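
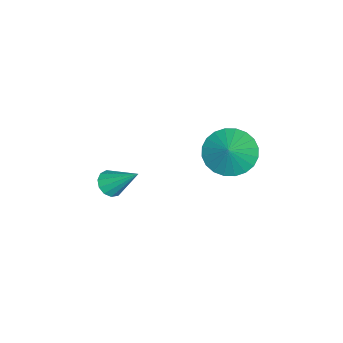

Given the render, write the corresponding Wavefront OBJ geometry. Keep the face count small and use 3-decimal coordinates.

v -2.683 0.926 1.477
v -2.325 1.544 0.999
v -1.977 1.094 2.223
v -2.551 1.72 1.174
v -2.798 1.774 1.395
v -3.027 1.7 1.629
v -3.203 1.507 1.839
v -3.301 1.226 1.995
v -3.304 0.9 2.072
v -3.213 0.577 2.058
v -3.041 0.308 1.956
v -2.815 0.132 1.781
v -2.568 0.078 1.56
v -2.339 0.152 1.326
v -2.163 0.345 1.116
v -2.065 0.626 0.96
v -2.062 0.952 0.883
v -2.153 1.275 0.897
v -2.72 -2.962 -1.352
v -2.475 -3.299 -1.058
v -2.52 -1.958 -0.368
v -2.276 -3.176 -1.224
v -2.217 -2.986 -1.43
v -2.318 -2.787 -1.612
v -2.547 -2.645 -1.711
v -2.83 -2.603 -1.696
v -3.079 -2.675 -1.572
v -3.214 -2.838 -1.378
v -3.192 -3.041 -1.176
v -3.02 -3.219 -1.029
v -2.753 -3.315 -0.985
f 2 1 4
f 2 4 3
f 4 1 5
f 4 5 3
f 5 1 6
f 5 6 3
f 6 1 7
f 6 7 3
f 7 1 8
f 7 8 3
f 8 1 9
f 8 9 3
f 9 1 10
f 9 10 3
f 10 1 11
f 10 11 3
f 11 1 12
f 11 12 3
f 12 1 13
f 12 13 3
f 13 1 14
f 13 14 3
f 14 1 15
f 14 15 3
f 15 1 16
f 15 16 3
f 16 1 17
f 16 17 3
f 17 1 18
f 17 18 3
f 18 1 2
f 18 2 3
f 20 19 22
f 20 22 21
f 22 19 23
f 22 23 21
f 23 19 24
f 23 24 21
f 24 19 25
f 24 25 21
f 25 19 26
f 25 26 21
f 26 19 27
f 26 27 21
f 27 19 28
f 27 28 21
f 28 19 29
f 28 29 21
f 29 19 30
f 29 30 21
f 30 19 31
f 30 31 21
f 31 19 20
f 31 20 21



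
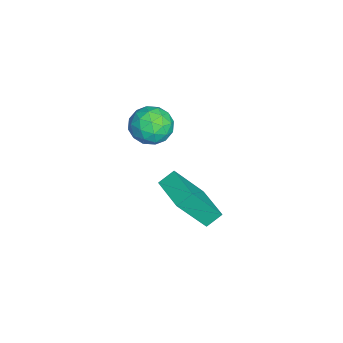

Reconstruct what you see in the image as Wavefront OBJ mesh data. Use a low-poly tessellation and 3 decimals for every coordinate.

v -2.578 0.245 1.694
v -2.091 0.442 0.972
v -1.409 -0.322 2.328
v -0.922 -0.125 1.606
v -1.229 0.53 2.129
v -1.952 0.881 1.738
v -1.548 -0.761 1.562
v -2.271 -0.41 1.171
v -1.454 -0.18 0.89
v -1.257 0.618 1.24
v -2.243 -0.498 2.06
v -2.046 0.3 2.41
v -2.437 0.393 1.277
v -1.063 -0.273 2.023
v -1.243 0.112 2.331
v -0.957 0.228 1.906
v -2.356 0.651 1.728
v -2.069 0.767 1.303
v -1.562 0.819 1.983
v -1.431 -0.647 1.997
v -1.144 -0.531 1.572
v -2.543 -0.108 1.394
v -2.257 0.008 0.969
v -1.938 -0.699 1.317
v -1.777 0.144 0.805
v -1.089 -0.19 1.177
v -1.458 -0.564 1.152
v -1.882 -0.357 0.921
v -1.661 0.613 1.011
v -0.973 0.279 1.383
v -1.154 0.665 1.691
v -1.579 0.871 1.461
v -1.286 0.247 0.963
v -2.527 -0.159 1.917
v -1.839 -0.493 2.289
v -1.921 -0.751 1.839
v -2.346 -0.545 1.609
v -2.411 0.31 2.123
v -1.723 -0.024 2.495
v -1.618 0.477 2.379
v -2.042 0.684 2.148
v -2.214 -0.127 2.337
v -2.32 1.4 -3.693
v -1.821 0.304 -1.924
v -2.648 1.975 -3.244
v -2.149 0.88 -1.475
v -0.891 2.16 -3.625
v -0.392 1.065 -1.856
v -1.219 2.736 -3.176
v -0.72 1.64 -1.407
f 1 38 17
f 38 12 41
f 17 41 6
f 38 41 17
f 1 17 13
f 17 6 18
f 13 18 2
f 17 18 13
f 1 13 22
f 13 2 23
f 22 23 8
f 13 23 22
f 1 22 34
f 22 8 37
f 34 37 11
f 22 37 34
f 1 34 38
f 34 11 42
f 38 42 12
f 34 42 38
f 2 18 29
f 18 6 32
f 29 32 10
f 18 32 29
f 6 41 19
f 41 12 40
f 19 40 5
f 41 40 19
f 12 42 39
f 42 11 35
f 39 35 3
f 42 35 39
f 11 37 36
f 37 8 24
f 36 24 7
f 37 24 36
f 8 23 28
f 23 2 25
f 28 25 9
f 23 25 28
f 4 30 16
f 30 10 31
f 16 31 5
f 30 31 16
f 4 16 14
f 16 5 15
f 14 15 3
f 16 15 14
f 4 14 21
f 14 3 20
f 21 20 7
f 14 20 21
f 4 21 26
f 21 7 27
f 26 27 9
f 21 27 26
f 4 26 30
f 26 9 33
f 30 33 10
f 26 33 30
f 5 31 19
f 31 10 32
f 19 32 6
f 31 32 19
f 3 15 39
f 15 5 40
f 39 40 12
f 15 40 39
f 7 20 36
f 20 3 35
f 36 35 11
f 20 35 36
f 9 27 28
f 27 7 24
f 28 24 8
f 27 24 28
f 10 33 29
f 33 9 25
f 29 25 2
f 33 25 29
f 44 46 43
f 47 44 43
f 43 46 45
f 45 47 43
f 44 50 46
f 48 44 47
f 48 50 44
f 46 50 45
f 49 47 45
f 45 50 49
f 49 48 47
f 50 48 49



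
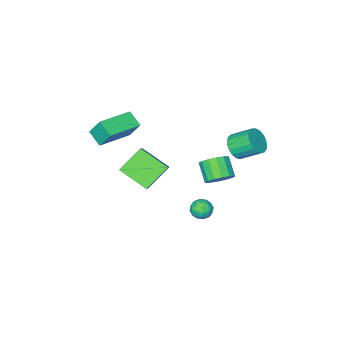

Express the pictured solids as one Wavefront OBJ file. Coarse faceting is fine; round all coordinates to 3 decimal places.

v -3.174 1.608 -1.079
v -2.401 1.257 -1.128
v -2.773 0.322 -0.289
v -3.546 0.672 -0.241
v -2.375 1.544 -0.795
v -2.747 0.609 0.043
v -2.563 1.849 -0.539
v -2.935 0.913 0.299
v -2.915 2.088 -0.428
v -3.287 1.153 0.411
v -3.336 2.199 -0.491
v -3.708 1.264 0.347
v -3.714 2.152 -0.712
v -4.086 1.216 0.127
v -3.947 1.958 -1.031
v -4.319 1.023 -0.192
v -3.973 1.671 -1.363
v -4.345 0.736 -0.525
v -3.785 1.367 -1.619
v -4.157 0.431 -0.781
v -3.433 1.127 -1.731
v -3.805 0.192 -0.892
v -3.012 1.016 -1.667
v -3.384 0.081 -0.829
v -2.634 1.064 -1.447
v -3.006 0.128 -0.608
v -3.504 2.501 2.093
v -3.045 2.27 2.732
v -3.656 3.248 3.526
v -4.116 3.479 2.887
v -2.85 2.509 2.587
v -3.461 3.487 3.381
v -2.768 2.747 2.357
v -3.38 3.725 3.151
v -2.813 2.943 2.081
v -3.425 3.921 2.875
v -2.978 3.062 1.808
v -3.59 4.04 2.601
v -3.234 3.084 1.583
v -3.846 4.062 2.377
v -3.537 3.005 1.447
v -4.148 3.983 2.241
v -3.834 2.839 1.423
v -4.445 3.817 2.216
v -4.074 2.615 1.514
v -4.685 3.593 2.308
v -4.215 2.371 1.706
v -4.827 3.349 2.499
v -4.234 2.149 1.964
v -4.845 3.127 2.758
v -4.126 1.989 2.245
v -4.738 2.967 3.039
v -3.911 1.917 2.5
v -4.523 2.895 3.293
v -3.626 1.946 2.684
v -4.237 2.924 3.478
v -3.319 2.071 2.766
v -3.931 3.048 3.56
v -2.042 -3.136 -4.431
v -1.446 -4.797 -3.532
v -3.486 -3.022 -3.265
v -2.891 -4.683 -2.365
v -1.449 -2.557 -3.755
v -0.854 -4.218 -2.855
v -2.894 -2.443 -2.588
v -2.298 -4.104 -1.689
v -0.471 4.087 -0.193
v 0.183 4.146 -0.28
v -0.443 3.114 -0.64
v 0.211 3.173 -0.727
v -0.037 3.11 -0.117
v -0.055 3.712 0.16
v -0.205 3.548 -1.08
v -0.223 4.15 -0.803
v 0.347 3.813 -0.828
v 0.451 3.542 -0.233
v -0.711 3.718 -0.687
v -0.607 3.447 -0.092
v -0.147 4.202 -0.197
v -0.113 3.058 -0.723
v -0.259 3.021 -0.364
v 0.125 3.056 -0.415
v -0.286 3.947 0.062
v 0.098 3.981 0.01
v -0.031 3.372 0.106
v -0.358 3.279 -0.93
v 0.026 3.313 -0.982
v -0.385 4.204 -0.505
v -0.001 4.239 -0.556
v -0.229 3.888 -1.026
v 0.334 4.041 -0.571
v 0.351 3.469 -0.834
v 0.106 3.69 -1.041
v 0.096 4.043 -0.878
v 0.395 3.882 -0.22
v 0.412 3.31 -0.484
v 0.266 3.273 -0.125
v 0.256 3.626 0.038
v 0.492 3.686 -0.543
v -0.672 3.95 -0.436
v -0.655 3.378 -0.7
v -0.516 3.634 -0.958
v -0.526 3.987 -0.795
v -0.611 3.791 -0.086
v -0.594 3.219 -0.349
v -0.356 3.217 -0.042
v -0.366 3.57 0.121
v -0.752 3.574 -0.377
v -0.647 -2.956 1.115
v -0.685 -3.887 1.662
v -0.85 -2.274 2.262
v -0.887 -3.204 2.809
v 1.487 -2.856 1.431
v 1.45 -3.786 1.978
v 1.285 -2.173 2.578
v 1.247 -3.104 3.125
f 2 1 5
f 2 5 3
f 3 5 6
f 3 6 4
f 5 1 7
f 5 7 6
f 6 7 8
f 6 8 4
f 7 1 9
f 7 9 8
f 8 9 10
f 8 10 4
f 9 1 11
f 9 11 10
f 10 11 12
f 10 12 4
f 11 1 13
f 11 13 12
f 12 13 14
f 12 14 4
f 13 1 15
f 13 15 14
f 14 15 16
f 14 16 4
f 15 1 17
f 15 17 16
f 16 17 18
f 16 18 4
f 17 1 19
f 17 19 18
f 18 19 20
f 18 20 4
f 19 1 21
f 19 21 20
f 20 21 22
f 20 22 4
f 21 1 23
f 21 23 22
f 22 23 24
f 22 24 4
f 23 1 25
f 23 25 24
f 24 25 26
f 24 26 4
f 25 1 2
f 25 2 26
f 26 2 3
f 26 3 4
f 28 27 31
f 28 31 29
f 29 31 32
f 29 32 30
f 31 27 33
f 31 33 32
f 32 33 34
f 32 34 30
f 33 27 35
f 33 35 34
f 34 35 36
f 34 36 30
f 35 27 37
f 35 37 36
f 36 37 38
f 36 38 30
f 37 27 39
f 37 39 38
f 38 39 40
f 38 40 30
f 39 27 41
f 39 41 40
f 40 41 42
f 40 42 30
f 41 27 43
f 41 43 42
f 42 43 44
f 42 44 30
f 43 27 45
f 43 45 44
f 44 45 46
f 44 46 30
f 45 27 47
f 45 47 46
f 46 47 48
f 46 48 30
f 47 27 49
f 47 49 48
f 48 49 50
f 48 50 30
f 49 27 51
f 49 51 50
f 50 51 52
f 50 52 30
f 51 27 53
f 51 53 52
f 52 53 54
f 52 54 30
f 53 27 55
f 53 55 54
f 54 55 56
f 54 56 30
f 55 27 57
f 55 57 56
f 56 57 58
f 56 58 30
f 57 27 28
f 57 28 58
f 58 28 29
f 58 29 30
f 60 62 59
f 63 60 59
f 59 62 61
f 61 63 59
f 60 66 62
f 64 60 63
f 64 66 60
f 62 66 61
f 65 63 61
f 61 66 65
f 65 64 63
f 66 64 65
f 67 104 83
f 104 78 107
f 83 107 72
f 104 107 83
f 67 83 79
f 83 72 84
f 79 84 68
f 83 84 79
f 67 79 88
f 79 68 89
f 88 89 74
f 79 89 88
f 67 88 100
f 88 74 103
f 100 103 77
f 88 103 100
f 67 100 104
f 100 77 108
f 104 108 78
f 100 108 104
f 68 84 95
f 84 72 98
f 95 98 76
f 84 98 95
f 72 107 85
f 107 78 106
f 85 106 71
f 107 106 85
f 78 108 105
f 108 77 101
f 105 101 69
f 108 101 105
f 77 103 102
f 103 74 90
f 102 90 73
f 103 90 102
f 74 89 94
f 89 68 91
f 94 91 75
f 89 91 94
f 70 96 82
f 96 76 97
f 82 97 71
f 96 97 82
f 70 82 80
f 82 71 81
f 80 81 69
f 82 81 80
f 70 80 87
f 80 69 86
f 87 86 73
f 80 86 87
f 70 87 92
f 87 73 93
f 92 93 75
f 87 93 92
f 70 92 96
f 92 75 99
f 96 99 76
f 92 99 96
f 71 97 85
f 97 76 98
f 85 98 72
f 97 98 85
f 69 81 105
f 81 71 106
f 105 106 78
f 81 106 105
f 73 86 102
f 86 69 101
f 102 101 77
f 86 101 102
f 75 93 94
f 93 73 90
f 94 90 74
f 93 90 94
f 76 99 95
f 99 75 91
f 95 91 68
f 99 91 95
f 110 112 109
f 113 110 109
f 109 112 111
f 111 113 109
f 110 116 112
f 114 110 113
f 114 116 110
f 112 116 111
f 115 113 111
f 111 116 115
f 115 114 113
f 116 114 115



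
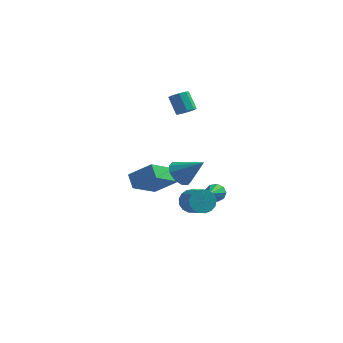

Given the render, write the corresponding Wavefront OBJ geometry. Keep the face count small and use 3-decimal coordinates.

v 0.398 -2.933 -1.107
v 0.923 -2.33 -0.885
v 1.768 -3.344 -0.131
v 1.242 -3.947 -0.353
v 0.655 -2.335 -0.592
v 1.5 -3.349 0.162
v 0.328 -2.478 -0.417
v 1.173 -3.492 0.337
v 0.017 -2.724 -0.4
v 0.862 -3.738 0.354
v -0.207 -3.019 -0.545
v 0.638 -4.033 0.209
v -0.292 -3.293 -0.819
v 0.553 -4.307 -0.065
v -0.22 -3.486 -1.159
v 0.625 -4.5 -0.405
v -0.005 -3.551 -1.487
v 0.839 -4.565 -0.733
v 0.301 -3.475 -1.728
v 1.146 -4.489 -0.974
v 0.63 -3.275 -1.827
v 1.474 -4.289 -1.073
v 0.905 -2.996 -1.761
v 1.75 -4.01 -1.007
v 1.064 -2.703 -1.545
v 1.909 -3.717 -0.791
v 1.071 -2.463 -1.229
v 1.915 -3.477 -0.475
v -2.791 0.914 -3.237
v -3.71 -0.632 -2.096
v -3.267 1.657 -2.613
v -4.186 0.11 -1.472
v -1.374 0.89 -2.128
v -2.293 -0.657 -0.987
v -1.85 1.632 -1.504
v -2.769 0.086 -0.363
v 0.377 3.125 -4.221
v 1.04 3.161 -4.132
v 0.343 1.695 -3.399
v 0.823 3.366 -3.784
v 0.398 3.458 -3.64
v -0.037 3.395 -3.769
v -0.279 3.205 -4.109
v -0.214 2.978 -4.501
v 0.128 2.819 -4.763
v 0.586 2.804 -4.771
v 0.946 2.939 -4.521
v -1.071 1.631 3.456
v -0.594 1.456 3.845
v -1.212 2.055 4.873
v -1.689 2.229 4.484
v -0.508 1.847 3.669
v -1.125 2.446 4.696
v -0.685 2.137 3.393
v -1.303 2.736 4.421
v -1.043 2.19 3.147
v -1.661 2.789 4.174
v -1.414 1.981 3.046
v -2.032 2.58 4.073
v -1.625 1.608 3.136
v -2.243 2.207 4.164
v -1.576 1.246 3.377
v -2.194 1.844 4.404
v -1.291 1.063 3.654
v -1.909 1.662 4.682
v -0.903 1.146 3.839
v -1.521 1.745 4.867
v -0.656 -1.519 0.15
v -0.054 -1.306 -0.526
v 0.756 -1.641 1.37
v -0.225 -0.816 -0.279
v -0.56 -0.594 0.132
v -0.932 -0.726 0.55
v -1.199 -1.16 0.815
v -1.258 -1.732 0.827
v -1.088 -2.222 0.58
v -0.752 -2.444 0.169
v -0.38 -2.312 -0.249
v -0.114 -1.877 -0.514
f 2 1 5
f 2 5 3
f 3 5 6
f 3 6 4
f 5 1 7
f 5 7 6
f 6 7 8
f 6 8 4
f 7 1 9
f 7 9 8
f 8 9 10
f 8 10 4
f 9 1 11
f 9 11 10
f 10 11 12
f 10 12 4
f 11 1 13
f 11 13 12
f 12 13 14
f 12 14 4
f 13 1 15
f 13 15 14
f 14 15 16
f 14 16 4
f 15 1 17
f 15 17 16
f 16 17 18
f 16 18 4
f 17 1 19
f 17 19 18
f 18 19 20
f 18 20 4
f 19 1 21
f 19 21 20
f 20 21 22
f 20 22 4
f 21 1 23
f 21 23 22
f 22 23 24
f 22 24 4
f 23 1 25
f 23 25 24
f 24 25 26
f 24 26 4
f 25 1 27
f 25 27 26
f 26 27 28
f 26 28 4
f 27 1 2
f 27 2 28
f 28 2 3
f 28 3 4
f 30 32 29
f 33 30 29
f 29 32 31
f 31 33 29
f 30 36 32
f 34 30 33
f 34 36 30
f 32 36 31
f 35 33 31
f 31 36 35
f 35 34 33
f 36 34 35
f 38 37 40
f 38 40 39
f 40 37 41
f 40 41 39
f 41 37 42
f 41 42 39
f 42 37 43
f 42 43 39
f 43 37 44
f 43 44 39
f 44 37 45
f 44 45 39
f 45 37 46
f 45 46 39
f 46 37 47
f 46 47 39
f 47 37 38
f 47 38 39
f 49 48 52
f 49 52 50
f 50 52 53
f 50 53 51
f 52 48 54
f 52 54 53
f 53 54 55
f 53 55 51
f 54 48 56
f 54 56 55
f 55 56 57
f 55 57 51
f 56 48 58
f 56 58 57
f 57 58 59
f 57 59 51
f 58 48 60
f 58 60 59
f 59 60 61
f 59 61 51
f 60 48 62
f 60 62 61
f 61 62 63
f 61 63 51
f 62 48 64
f 62 64 63
f 63 64 65
f 63 65 51
f 64 48 66
f 64 66 65
f 65 66 67
f 65 67 51
f 66 48 49
f 66 49 67
f 67 49 50
f 67 50 51
f 69 68 71
f 69 71 70
f 71 68 72
f 71 72 70
f 72 68 73
f 72 73 70
f 73 68 74
f 73 74 70
f 74 68 75
f 74 75 70
f 75 68 76
f 75 76 70
f 76 68 77
f 76 77 70
f 77 68 78
f 77 78 70
f 78 68 79
f 78 79 70
f 79 68 69
f 79 69 70



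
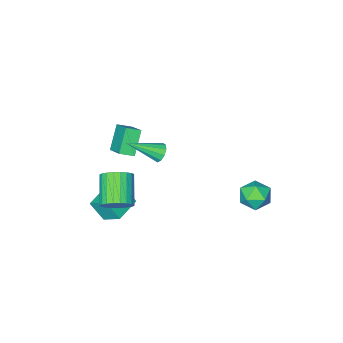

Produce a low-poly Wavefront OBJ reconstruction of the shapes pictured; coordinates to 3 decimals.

v 2.468 -2.953 -4.304
v 2.902 -3.638 -3.138
v 2.131 -1.858 -3.535
v 2.564 -2.542 -2.369
v 3.996 -2.338 -4.511
v 4.429 -3.022 -3.345
v 3.658 -1.242 -3.742
v 4.092 -1.927 -2.576
v 2.483 -2.297 0.769
v 1.594 -2.924 2.049
v 2.833 -0.902 1.695
v 1.944 -1.53 2.975
v 3.216 -2.69 1.085
v 2.327 -3.318 2.365
v 3.566 -1.296 2.011
v 2.677 -1.923 3.291
v -3.754 2.655 -3.492
v -2.727 2.641 -3.57
v -3.693 1.339 -2.47
v -2.666 1.325 -2.548
v -3.135 2.095 -2.049
v -3.172 2.908 -2.68
v -3.248 1.072 -3.36
v -3.285 1.885 -3.991
v -2.414 1.663 -3.489
v -2.344 2.295 -2.678
v -4.076 1.685 -3.362
v -4.006 2.317 -2.551
v 2.409 0.884 3.122
v 2.735 0.851 2.596
v 3.991 -0.004 4.158
v 2.814 1.187 2.763
v 2.738 1.407 3.067
v 2.536 1.427 3.393
v 2.286 1.24 3.615
v 2.083 0.917 3.648
v 2.004 0.582 3.481
v 2.079 0.362 3.177
v 2.281 0.341 2.851
v 2.531 0.528 2.629
v 4.222 -0.635 -1.689
v 4.914 -0.554 -1.043
v 3.99 -1.884 0.114
v 3.298 -1.965 -0.531
v 4.679 -0.292 -0.929
v 3.755 -1.622 0.228
v 4.373 -0.082 -0.931
v 3.45 -1.411 0.226
v 4.045 0.044 -1.049
v 3.121 -1.285 0.108
v 3.744 0.067 -1.263
v 2.82 -1.263 -0.106
v 3.515 -0.017 -1.543
v 2.591 -1.347 -0.386
v 3.394 -0.196 -1.844
v 2.47 -1.525 -0.687
v 3.399 -0.441 -2.122
v 2.475 -1.771 -0.965
v 3.53 -0.716 -2.334
v 2.606 -2.046 -1.177
v 3.765 -0.978 -2.448
v 2.841 -2.308 -1.291
v 4.07 -1.189 -2.446
v 3.147 -2.518 -1.289
v 4.399 -1.315 -2.328
v 3.475 -2.644 -1.171
v 4.7 -1.337 -2.114
v 3.776 -2.667 -0.957
v 4.929 -1.253 -1.834
v 4.005 -2.583 -0.677
v 5.05 -1.075 -1.533
v 4.126 -2.404 -0.376
v 5.045 -0.829 -1.255
v 4.121 -2.159 -0.098
f 2 4 1
f 5 2 1
f 1 4 3
f 3 5 1
f 2 8 4
f 6 2 5
f 6 8 2
f 4 8 3
f 7 5 3
f 3 8 7
f 7 6 5
f 8 6 7
f 10 12 9
f 13 10 9
f 9 12 11
f 11 13 9
f 10 16 12
f 14 10 13
f 14 16 10
f 12 16 11
f 15 13 11
f 11 16 15
f 15 14 13
f 16 14 15
f 17 28 22
f 17 22 18
f 17 18 24
f 17 24 27
f 17 27 28
f 18 22 26
f 22 28 21
f 28 27 19
f 27 24 23
f 24 18 25
f 20 26 21
f 20 21 19
f 20 19 23
f 20 23 25
f 20 25 26
f 21 26 22
f 19 21 28
f 23 19 27
f 25 23 24
f 26 25 18
f 30 29 32
f 30 32 31
f 32 29 33
f 32 33 31
f 33 29 34
f 33 34 31
f 34 29 35
f 34 35 31
f 35 29 36
f 35 36 31
f 36 29 37
f 36 37 31
f 37 29 38
f 37 38 31
f 38 29 39
f 38 39 31
f 39 29 40
f 39 40 31
f 40 29 30
f 40 30 31
f 42 41 45
f 42 45 43
f 43 45 46
f 43 46 44
f 45 41 47
f 45 47 46
f 46 47 48
f 46 48 44
f 47 41 49
f 47 49 48
f 48 49 50
f 48 50 44
f 49 41 51
f 49 51 50
f 50 51 52
f 50 52 44
f 51 41 53
f 51 53 52
f 52 53 54
f 52 54 44
f 53 41 55
f 53 55 54
f 54 55 56
f 54 56 44
f 55 41 57
f 55 57 56
f 56 57 58
f 56 58 44
f 57 41 59
f 57 59 58
f 58 59 60
f 58 60 44
f 59 41 61
f 59 61 60
f 60 61 62
f 60 62 44
f 61 41 63
f 61 63 62
f 62 63 64
f 62 64 44
f 63 41 65
f 63 65 64
f 64 65 66
f 64 66 44
f 65 41 67
f 65 67 66
f 66 67 68
f 66 68 44
f 67 41 69
f 67 69 68
f 68 69 70
f 68 70 44
f 69 41 71
f 69 71 70
f 70 71 72
f 70 72 44
f 71 41 73
f 71 73 72
f 72 73 74
f 72 74 44
f 73 41 42
f 73 42 74
f 74 42 43
f 74 43 44



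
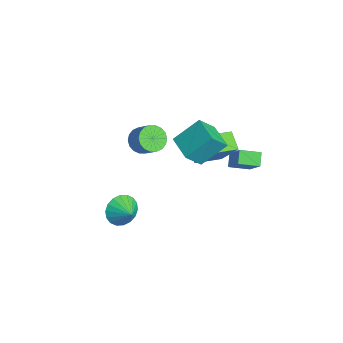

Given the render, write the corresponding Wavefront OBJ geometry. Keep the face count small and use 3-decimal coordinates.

v 3.439 2.085 2.156
v 2.809 2.418 2.672
v 3.8 3.223 1.861
v 3.17 3.557 2.377
v 4.79 2.083 3.803
v 4.16 2.417 4.319
v 5.151 3.222 3.508
v 4.521 3.555 4.024
v 2.291 -3.729 -0.839
v 2.658 -3.362 -1.717
v 3.289 -3.491 -0.321
v 2.471 -2.996 -1.524
v 2.248 -2.775 -1.196
v 2.034 -2.743 -0.798
v 1.87 -2.906 -0.407
v 1.79 -3.233 -0.102
v 1.809 -3.658 0.057
v 1.923 -4.097 0.038
v 2.11 -4.463 -0.154
v 2.333 -4.684 -0.482
v 2.548 -4.715 -0.881
v 2.711 -4.552 -1.271
v 2.792 -4.225 -1.576
v 2.773 -3.801 -1.735
v -1.725 2.18 -2.701
v -2.845 2.206 -2.062
v -1.987 3.974 -3.234
v -3.107 4.001 -2.595
v -0.753 2.819 -1.025
v -1.873 2.846 -0.386
v -1.015 4.614 -1.558
v -2.135 4.64 -0.919
v -0.478 -1.496 2.13
v 0.155 -1.522 1.534
v 1.091 -1.21 2.514
v 0.458 -1.184 3.11
v 0.043 -1.151 1.524
v 0.978 -0.84 2.504
v -0.173 -0.849 1.634
v 0.762 -0.538 2.614
v -0.449 -0.675 1.842
v 0.486 -0.364 2.822
v -0.731 -0.664 2.108
v 0.205 -0.352 3.087
v -0.963 -0.817 2.377
v -0.027 -0.506 3.357
v -1.098 -1.104 2.598
v -0.163 -0.793 3.578
v -1.111 -1.47 2.726
v -0.175 -1.158 3.706
v -0.998 -1.84 2.736
v -0.063 -1.529 3.716
v -0.782 -2.142 2.626
v 0.153 -1.831 3.606
v -0.506 -2.316 2.418
v 0.429 -2.005 3.398
v -0.225 -2.328 2.153
v 0.711 -2.016 3.132
v 0.007 -2.174 1.883
v 0.943 -1.863 2.863
v 0.143 -1.887 1.662
v 1.078 -1.576 2.642
v -0.24 0.256 1.831
v -0.211 1.819 3.079
v -0.481 1.29 0.542
v -0.453 2.853 1.79
v 1.393 0.387 1.63
v 1.421 1.95 2.878
v 1.151 1.421 0.341
v 1.18 2.984 1.589
f 2 4 1
f 5 2 1
f 1 4 3
f 3 5 1
f 2 8 4
f 6 2 5
f 6 8 2
f 4 8 3
f 7 5 3
f 3 8 7
f 7 6 5
f 8 6 7
f 10 9 12
f 10 12 11
f 12 9 13
f 12 13 11
f 13 9 14
f 13 14 11
f 14 9 15
f 14 15 11
f 15 9 16
f 15 16 11
f 16 9 17
f 16 17 11
f 17 9 18
f 17 18 11
f 18 9 19
f 18 19 11
f 19 9 20
f 19 20 11
f 20 9 21
f 20 21 11
f 21 9 22
f 21 22 11
f 22 9 23
f 22 23 11
f 23 9 24
f 23 24 11
f 24 9 10
f 24 10 11
f 26 28 25
f 29 26 25
f 25 28 27
f 27 29 25
f 26 32 28
f 30 26 29
f 30 32 26
f 28 32 27
f 31 29 27
f 27 32 31
f 31 30 29
f 32 30 31
f 34 33 37
f 34 37 35
f 35 37 38
f 35 38 36
f 37 33 39
f 37 39 38
f 38 39 40
f 38 40 36
f 39 33 41
f 39 41 40
f 40 41 42
f 40 42 36
f 41 33 43
f 41 43 42
f 42 43 44
f 42 44 36
f 43 33 45
f 43 45 44
f 44 45 46
f 44 46 36
f 45 33 47
f 45 47 46
f 46 47 48
f 46 48 36
f 47 33 49
f 47 49 48
f 48 49 50
f 48 50 36
f 49 33 51
f 49 51 50
f 50 51 52
f 50 52 36
f 51 33 53
f 51 53 52
f 52 53 54
f 52 54 36
f 53 33 55
f 53 55 54
f 54 55 56
f 54 56 36
f 55 33 57
f 55 57 56
f 56 57 58
f 56 58 36
f 57 33 59
f 57 59 58
f 58 59 60
f 58 60 36
f 59 33 61
f 59 61 60
f 60 61 62
f 60 62 36
f 61 33 34
f 61 34 62
f 62 34 35
f 62 35 36
f 64 66 63
f 67 64 63
f 63 66 65
f 65 67 63
f 64 70 66
f 68 64 67
f 68 70 64
f 66 70 65
f 69 67 65
f 65 70 69
f 69 68 67
f 70 68 69



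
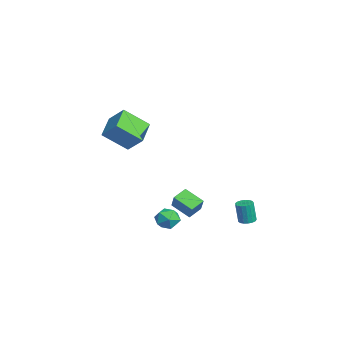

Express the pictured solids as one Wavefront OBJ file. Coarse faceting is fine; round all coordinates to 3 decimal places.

v 3.506 3.847 -3.688
v 4.024 4.079 -3.639
v 3.972 3.886 -2.163
v 3.454 3.653 -2.212
v 3.855 4.292 -3.617
v 3.802 4.099 -2.141
v 3.606 4.403 -3.612
v 3.553 4.209 -2.135
v 3.334 4.386 -3.624
v 3.281 4.193 -2.147
v 3.101 4.246 -3.65
v 3.048 4.053 -2.174
v 2.962 4.014 -3.686
v 2.909 3.821 -2.209
v 2.947 3.744 -3.722
v 2.894 3.551 -2.245
v 3.06 3.498 -3.75
v 3.007 3.304 -2.273
v 3.276 3.331 -3.764
v 3.223 3.138 -2.288
v 3.544 3.283 -3.761
v 3.491 3.089 -2.284
v 3.804 3.363 -3.741
v 3.751 3.17 -2.264
v 3.996 3.555 -3.709
v 3.943 3.362 -2.232
v 4.075 3.813 -3.672
v 4.022 3.62 -2.196
v 3.28 -0.554 -3.881
v 3.855 -0.331 -3.22
v 3.045 -1.849 -3.24
v 3.62 -1.626 -2.579
v 2.825 -1.2 -2.649
v 2.97 -0.401 -3.045
v 3.93 -1.779 -3.415
v 4.075 -0.98 -3.811
v 4.257 -1.088 -2.932
v 3.574 -0.731 -2.459
v 3.326 -1.449 -4.001
v 2.643 -1.092 -3.528
v 2.346 -4.944 3.678
v 0.789 -4.323 4.362
v 2.407 -3.359 2.379
v 0.85 -2.739 3.063
v 3.13 -4.121 4.717
v 1.573 -3.501 5.401
v 3.191 -2.537 3.418
v 1.634 -1.916 4.102
v 0.011 0.777 -4.949
v -0.902 -0.241 -4.242
v -0.591 1.602 -4.538
v -1.503 0.583 -3.831
v 0.803 0.817 -3.869
v -0.109 -0.202 -3.162
v 0.202 1.641 -3.458
v -0.711 0.623 -2.751
f 2 1 5
f 2 5 3
f 3 5 6
f 3 6 4
f 5 1 7
f 5 7 6
f 6 7 8
f 6 8 4
f 7 1 9
f 7 9 8
f 8 9 10
f 8 10 4
f 9 1 11
f 9 11 10
f 10 11 12
f 10 12 4
f 11 1 13
f 11 13 12
f 12 13 14
f 12 14 4
f 13 1 15
f 13 15 14
f 14 15 16
f 14 16 4
f 15 1 17
f 15 17 16
f 16 17 18
f 16 18 4
f 17 1 19
f 17 19 18
f 18 19 20
f 18 20 4
f 19 1 21
f 19 21 20
f 20 21 22
f 20 22 4
f 21 1 23
f 21 23 22
f 22 23 24
f 22 24 4
f 23 1 25
f 23 25 24
f 24 25 26
f 24 26 4
f 25 1 27
f 25 27 26
f 26 27 28
f 26 28 4
f 27 1 2
f 27 2 28
f 28 2 3
f 28 3 4
f 29 40 34
f 29 34 30
f 29 30 36
f 29 36 39
f 29 39 40
f 30 34 38
f 34 40 33
f 40 39 31
f 39 36 35
f 36 30 37
f 32 38 33
f 32 33 31
f 32 31 35
f 32 35 37
f 32 37 38
f 33 38 34
f 31 33 40
f 35 31 39
f 37 35 36
f 38 37 30
f 42 44 41
f 45 42 41
f 41 44 43
f 43 45 41
f 42 48 44
f 46 42 45
f 46 48 42
f 44 48 43
f 47 45 43
f 43 48 47
f 47 46 45
f 48 46 47
f 50 52 49
f 53 50 49
f 49 52 51
f 51 53 49
f 50 56 52
f 54 50 53
f 54 56 50
f 52 56 51
f 55 53 51
f 51 56 55
f 55 54 53
f 56 54 55



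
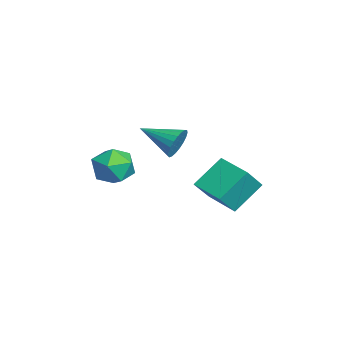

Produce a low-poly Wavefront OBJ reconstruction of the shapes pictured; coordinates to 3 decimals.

v -1.771 -1.226 0.441
v -0.804 -1.206 0.426
v -1.756 -2.554 -0.386
v -0.789 -2.534 -0.401
v -1.256 -2.704 0.429
v -1.265 -1.883 0.94
v -1.295 -1.877 -0.9
v -1.304 -1.056 -0.389
v -0.51 -1.608 -0.403
v -0.486 -2.119 0.418
v -2.074 -1.641 -0.378
v -2.05 -2.152 0.443
v -0.573 0.516 1.497
v -0.141 0.488 2.085
v -1.327 -0.856 1.983
v -0.376 0.652 2.186
v -0.644 0.793 2.168
v -0.9 0.886 2.034
v -1.099 0.916 1.807
v -1.208 0.876 1.527
v -1.206 0.774 1.241
v -1.095 0.627 0.999
v -0.894 0.461 0.844
v -0.637 0.305 0.801
v -0.37 0.185 0.879
v -0.137 0.123 1.063
v 0.021 0.128 1.323
v 0.075 0.201 1.612
v 0.018 0.328 1.882
v 0.458 1.603 -0.824
v -0.14 2.666 0.212
v 1.657 2.452 -1.003
v 1.059 3.515 0.033
v 1.041 0.985 0.147
v 0.443 2.048 1.183
v 2.24 1.834 -0.032
v 1.642 2.897 1.004
f 1 12 6
f 1 6 2
f 1 2 8
f 1 8 11
f 1 11 12
f 2 6 10
f 6 12 5
f 12 11 3
f 11 8 7
f 8 2 9
f 4 10 5
f 4 5 3
f 4 3 7
f 4 7 9
f 4 9 10
f 5 10 6
f 3 5 12
f 7 3 11
f 9 7 8
f 10 9 2
f 14 13 16
f 14 16 15
f 16 13 17
f 16 17 15
f 17 13 18
f 17 18 15
f 18 13 19
f 18 19 15
f 19 13 20
f 19 20 15
f 20 13 21
f 20 21 15
f 21 13 22
f 21 22 15
f 22 13 23
f 22 23 15
f 23 13 24
f 23 24 15
f 24 13 25
f 24 25 15
f 25 13 26
f 25 26 15
f 26 13 27
f 26 27 15
f 27 13 28
f 27 28 15
f 28 13 29
f 28 29 15
f 29 13 14
f 29 14 15
f 31 33 30
f 34 31 30
f 30 33 32
f 32 34 30
f 31 37 33
f 35 31 34
f 35 37 31
f 33 37 32
f 36 34 32
f 32 37 36
f 36 35 34
f 37 35 36



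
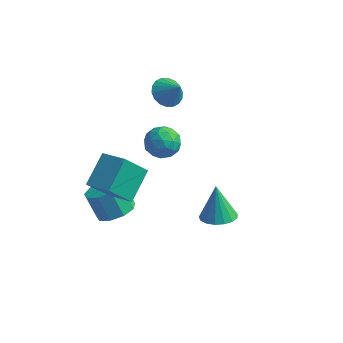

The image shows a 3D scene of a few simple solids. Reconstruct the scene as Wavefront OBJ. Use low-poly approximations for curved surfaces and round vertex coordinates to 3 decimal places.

v -3.092 -0.577 -0.33
v -2.519 0.059 -0.075
v -2.061 -1.179 -1.145
v -1.488 -0.543 -0.89
v -1.767 -1.154 -0.302
v -2.404 -0.782 0.202
v -2.176 -0.338 -1.422
v -2.813 0.034 -0.918
v -1.953 0.208 -0.75
v -1.7 -0.297 -0.058
v -2.88 -0.823 -1.162
v -2.627 -1.328 -0.47
v -2.896 -0.206 -0.131
v -1.684 -0.914 -1.089
v -1.848 -1.273 -0.743
v -1.511 -0.899 -0.594
v -2.829 -0.701 0.032
v -2.492 -0.327 0.182
v -2.049 -1.04 0.049
v -2.088 -0.793 -1.402
v -1.751 -0.419 -1.252
v -3.069 -0.221 -0.626
v -2.732 0.153 -0.477
v -2.531 -0.08 -1.269
v -2.227 0.255 -0.378
v -1.62 -0.099 -0.857
v -2.025 0.022 -1.17
v -2.4 0.241 -0.874
v -2.078 -0.041 0.029
v -1.472 -0.395 -0.45
v -1.635 -0.755 -0.104
v -2.01 -0.536 0.192
v -1.745 0.046 -0.368
v -3.108 -0.725 -0.77
v -2.502 -1.079 -1.249
v -2.57 -0.584 -1.412
v -2.945 -0.365 -1.116
v -2.96 -1.021 -0.363
v -2.353 -1.375 -0.842
v -2.18 -1.361 -0.346
v -2.555 -1.142 -0.05
v -2.835 -1.166 -0.852
v -2.981 1.18 1.275
v -2.524 1.792 1.004
v -2.259 1 2.085
v -2.746 1.954 1.238
v -3.014 1.963 1.478
v -3.276 1.817 1.678
v -3.479 1.545 1.799
v -3.583 1.2 1.815
v -3.569 0.851 1.724
v -3.437 0.568 1.545
v -3.215 0.406 1.311
v -2.947 0.397 1.071
v -2.685 0.543 0.871
v -2.482 0.815 0.75
v -2.378 1.16 0.734
v -2.393 1.509 0.825
v -3.436 -3.35 -2.602
v -4.05 -4.261 -1.292
v -3.427 -1.907 -1.594
v -4.041 -2.819 -0.284
v -2.139 -3.641 -2.196
v -2.753 -4.553 -0.886
v -2.13 -2.199 -1.188
v -2.744 -3.11 0.122
v 1.648 -2.821 -2.182
v 2.219 -3.386 -1.937
v 1.312 -2.439 -0.518
v 2.43 -3.045 -1.973
v 2.462 -2.653 -2.056
v 2.307 -2.3 -2.168
v 2.001 -2.065 -2.284
v 1.615 -2.004 -2.376
v 1.236 -2.13 -2.424
v 0.951 -2.414 -2.416
v 0.827 -2.791 -2.355
v 0.89 -3.175 -2.254
v 1.127 -3.478 -2.137
v 1.484 -3.63 -2.03
v 1.878 -3.597 -1.958
v -3.419 -2.843 -4.21
v -2.737 -3.331 -3.785
v -3.419 -3.204 -2.545
v -4.101 -2.717 -2.97
v -2.599 -2.704 -3.773
v -3.28 -2.577 -2.534
v -2.844 -2.141 -3.965
v -3.526 -2.014 -2.726
v -3.359 -1.908 -4.272
v -4.04 -1.781 -3.033
v -3.902 -2.112 -4.55
v -4.583 -1.985 -3.31
v -4.219 -2.658 -4.668
v -4.9 -2.531 -3.429
v -4.162 -3.292 -4.572
v -4.843 -3.165 -3.333
v -3.758 -3.715 -4.306
v -4.439 -3.588 -3.067
v -3.195 -3.731 -3.996
v -3.876 -3.604 -2.756
f 1 38 17
f 38 12 41
f 17 41 6
f 38 41 17
f 1 17 13
f 17 6 18
f 13 18 2
f 17 18 13
f 1 13 22
f 13 2 23
f 22 23 8
f 13 23 22
f 1 22 34
f 22 8 37
f 34 37 11
f 22 37 34
f 1 34 38
f 34 11 42
f 38 42 12
f 34 42 38
f 2 18 29
f 18 6 32
f 29 32 10
f 18 32 29
f 6 41 19
f 41 12 40
f 19 40 5
f 41 40 19
f 12 42 39
f 42 11 35
f 39 35 3
f 42 35 39
f 11 37 36
f 37 8 24
f 36 24 7
f 37 24 36
f 8 23 28
f 23 2 25
f 28 25 9
f 23 25 28
f 4 30 16
f 30 10 31
f 16 31 5
f 30 31 16
f 4 16 14
f 16 5 15
f 14 15 3
f 16 15 14
f 4 14 21
f 14 3 20
f 21 20 7
f 14 20 21
f 4 21 26
f 21 7 27
f 26 27 9
f 21 27 26
f 4 26 30
f 26 9 33
f 30 33 10
f 26 33 30
f 5 31 19
f 31 10 32
f 19 32 6
f 31 32 19
f 3 15 39
f 15 5 40
f 39 40 12
f 15 40 39
f 7 20 36
f 20 3 35
f 36 35 11
f 20 35 36
f 9 27 28
f 27 7 24
f 28 24 8
f 27 24 28
f 10 33 29
f 33 9 25
f 29 25 2
f 33 25 29
f 44 43 46
f 44 46 45
f 46 43 47
f 46 47 45
f 47 43 48
f 47 48 45
f 48 43 49
f 48 49 45
f 49 43 50
f 49 50 45
f 50 43 51
f 50 51 45
f 51 43 52
f 51 52 45
f 52 43 53
f 52 53 45
f 53 43 54
f 53 54 45
f 54 43 55
f 54 55 45
f 55 43 56
f 55 56 45
f 56 43 57
f 56 57 45
f 57 43 58
f 57 58 45
f 58 43 44
f 58 44 45
f 60 62 59
f 63 60 59
f 59 62 61
f 61 63 59
f 60 66 62
f 64 60 63
f 64 66 60
f 62 66 61
f 65 63 61
f 61 66 65
f 65 64 63
f 66 64 65
f 68 67 70
f 68 70 69
f 70 67 71
f 70 71 69
f 71 67 72
f 71 72 69
f 72 67 73
f 72 73 69
f 73 67 74
f 73 74 69
f 74 67 75
f 74 75 69
f 75 67 76
f 75 76 69
f 76 67 77
f 76 77 69
f 77 67 78
f 77 78 69
f 78 67 79
f 78 79 69
f 79 67 80
f 79 80 69
f 80 67 81
f 80 81 69
f 81 67 68
f 81 68 69
f 83 82 86
f 83 86 84
f 84 86 87
f 84 87 85
f 86 82 88
f 86 88 87
f 87 88 89
f 87 89 85
f 88 82 90
f 88 90 89
f 89 90 91
f 89 91 85
f 90 82 92
f 90 92 91
f 91 92 93
f 91 93 85
f 92 82 94
f 92 94 93
f 93 94 95
f 93 95 85
f 94 82 96
f 94 96 95
f 95 96 97
f 95 97 85
f 96 82 98
f 96 98 97
f 97 98 99
f 97 99 85
f 98 82 100
f 98 100 99
f 99 100 101
f 99 101 85
f 100 82 83
f 100 83 101
f 101 83 84
f 101 84 85



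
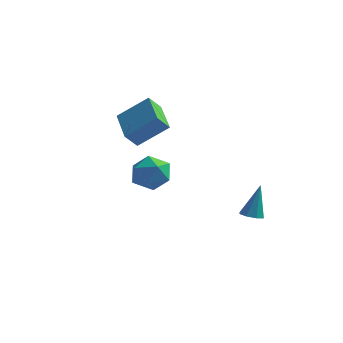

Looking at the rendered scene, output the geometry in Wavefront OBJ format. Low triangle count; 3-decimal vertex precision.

v 1.667 0.245 -3.21
v 2.273 0.217 -3.273
v 1.873 0.775 -1.45
v 2.101 0.638 -3.38
v 1.675 0.828 -3.387
v 1.244 0.677 -3.291
v 1.061 0.273 -3.147
v 1.232 -0.148 -3.041
v 1.658 -0.339 -3.033
v 2.089 -0.188 -3.129
v -5.378 0.557 1.847
v -4.015 1.183 3.029
v -4.997 1.095 1.122
v -3.634 1.722 2.304
v -4.166 -1.042 1.296
v -2.803 -0.415 2.478
v -3.785 -0.503 0.571
v -2.422 0.123 1.753
v -1.49 -2.163 -0.413
v -0.966 -3.03 -0.131
v -2.894 -2.77 0.331
v -2.37 -3.637 0.613
v -2.139 -2.714 1.06
v -1.271 -2.338 0.6
v -2.589 -3.462 -0.4
v -1.721 -3.086 -0.86
v -1.645 -3.832 -0.123
v -1.367 -3.37 0.78
v -2.493 -2.43 -0.58
v -2.215 -1.968 0.323
f 2 1 4
f 2 4 3
f 4 1 5
f 4 5 3
f 5 1 6
f 5 6 3
f 6 1 7
f 6 7 3
f 7 1 8
f 7 8 3
f 8 1 9
f 8 9 3
f 9 1 10
f 9 10 3
f 10 1 2
f 10 2 3
f 12 14 11
f 15 12 11
f 11 14 13
f 13 15 11
f 12 18 14
f 16 12 15
f 16 18 12
f 14 18 13
f 17 15 13
f 13 18 17
f 17 16 15
f 18 16 17
f 19 30 24
f 19 24 20
f 19 20 26
f 19 26 29
f 19 29 30
f 20 24 28
f 24 30 23
f 30 29 21
f 29 26 25
f 26 20 27
f 22 28 23
f 22 23 21
f 22 21 25
f 22 25 27
f 22 27 28
f 23 28 24
f 21 23 30
f 25 21 29
f 27 25 26
f 28 27 20



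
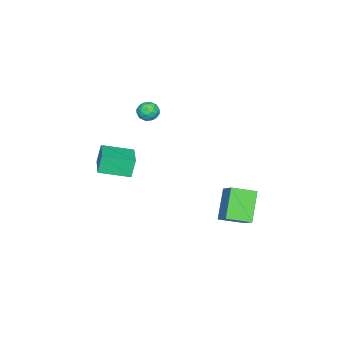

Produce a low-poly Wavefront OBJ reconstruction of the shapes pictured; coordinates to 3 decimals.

v 1.722 -4.879 0.078
v 1.394 -4.78 1.176
v 0.908 -3.366 -0.302
v 0.58 -3.266 0.795
v 3.3 -3.934 0.465
v 2.972 -3.834 1.562
v 2.486 -2.42 0.084
v 2.158 -2.321 1.182
v 0.796 1.717 -2.931
v -0.452 1.414 -1.423
v 0.065 2.863 -3.305
v -1.183 2.56 -1.798
v 1.703 2.6 -2.002
v 0.455 2.297 -0.495
v 0.972 3.746 -2.377
v -0.276 3.443 -0.869
v 0.189 -2.25 4.359
v 0.769 -2.119 4.093
v -0.009 -2.941 3.587
v 0.571 -2.81 3.321
v 0.538 -3.128 3.889
v 0.66 -2.7 4.366
v 0.1 -2.36 3.314
v 0.222 -1.932 3.791
v 0.714 -2.187 3.447
v 0.985 -2.661 3.802
v -0.225 -2.399 3.878
v 0.046 -2.873 4.233
v 0.497 -2.124 4.294
v 0.263 -2.936 3.386
v 0.244 -3.123 3.72
v 0.585 -3.046 3.564
v 0.432 -2.466 4.454
v 0.773 -2.389 4.298
v 0.637 -2.981 4.178
v -0.013 -2.671 3.382
v 0.328 -2.594 3.226
v 0.175 -2.014 4.116
v 0.516 -1.937 3.96
v 0.123 -2.079 3.502
v 0.805 -2.087 3.757
v 0.689 -2.493 3.304
v 0.412 -2.228 3.299
v 0.484 -1.977 3.58
v 0.964 -2.366 3.966
v 0.848 -2.772 3.513
v 0.828 -2.958 3.847
v 0.9 -2.707 4.127
v 0.932 -2.405 3.587
v -0.088 -2.288 4.167
v -0.204 -2.694 3.714
v -0.14 -2.353 3.553
v -0.068 -2.102 3.833
v 0.071 -2.567 4.376
v -0.045 -2.973 3.923
v 0.276 -3.083 4.1
v 0.348 -2.832 4.381
v -0.172 -2.655 4.093
f 2 4 1
f 5 2 1
f 1 4 3
f 3 5 1
f 2 8 4
f 6 2 5
f 6 8 2
f 4 8 3
f 7 5 3
f 3 8 7
f 7 6 5
f 8 6 7
f 10 12 9
f 13 10 9
f 9 12 11
f 11 13 9
f 10 16 12
f 14 10 13
f 14 16 10
f 12 16 11
f 15 13 11
f 11 16 15
f 15 14 13
f 16 14 15
f 17 54 33
f 54 28 57
f 33 57 22
f 54 57 33
f 17 33 29
f 33 22 34
f 29 34 18
f 33 34 29
f 17 29 38
f 29 18 39
f 38 39 24
f 29 39 38
f 17 38 50
f 38 24 53
f 50 53 27
f 38 53 50
f 17 50 54
f 50 27 58
f 54 58 28
f 50 58 54
f 18 34 45
f 34 22 48
f 45 48 26
f 34 48 45
f 22 57 35
f 57 28 56
f 35 56 21
f 57 56 35
f 28 58 55
f 58 27 51
f 55 51 19
f 58 51 55
f 27 53 52
f 53 24 40
f 52 40 23
f 53 40 52
f 24 39 44
f 39 18 41
f 44 41 25
f 39 41 44
f 20 46 32
f 46 26 47
f 32 47 21
f 46 47 32
f 20 32 30
f 32 21 31
f 30 31 19
f 32 31 30
f 20 30 37
f 30 19 36
f 37 36 23
f 30 36 37
f 20 37 42
f 37 23 43
f 42 43 25
f 37 43 42
f 20 42 46
f 42 25 49
f 46 49 26
f 42 49 46
f 21 47 35
f 47 26 48
f 35 48 22
f 47 48 35
f 19 31 55
f 31 21 56
f 55 56 28
f 31 56 55
f 23 36 52
f 36 19 51
f 52 51 27
f 36 51 52
f 25 43 44
f 43 23 40
f 44 40 24
f 43 40 44
f 26 49 45
f 49 25 41
f 45 41 18
f 49 41 45



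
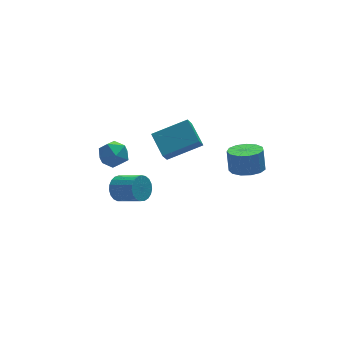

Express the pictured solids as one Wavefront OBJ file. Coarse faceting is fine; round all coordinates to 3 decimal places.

v 1.01 2.145 1.707
v 0.922 3.355 2.322
v -0.654 2.389 0.987
v -0.743 3.599 1.602
v 1.363 2.521 1.018
v 1.274 3.731 1.633
v -0.302 2.765 0.298
v -0.39 3.975 0.913
v -3.544 2.254 1.528
v -2.948 2.753 1.66
v -3.152 1.527 2.5
v -2.556 2.026 2.632
v -3.297 2.249 2.78
v -3.54 2.699 2.179
v -2.56 1.581 1.981
v -2.803 2.031 1.38
v -2.34 2.337 1.941
v -2.796 2.75 2.434
v -3.304 1.53 1.726
v -3.76 1.943 2.219
v 2.963 1.151 -0.08
v 3.655 0.694 0.051
v 3.69 1.052 1.112
v 2.997 1.509 0.98
v 3.802 1.119 -0.097
v 3.837 1.477 0.963
v 3.682 1.554 -0.24
v 3.717 1.912 0.821
v 3.334 1.861 -0.332
v 3.369 2.219 0.728
v 2.868 1.943 -0.344
v 2.903 2.301 0.716
v 2.432 1.773 -0.273
v 2.467 2.131 0.788
v 2.164 1.406 -0.14
v 2.199 1.764 0.921
v 2.15 0.957 0.012
v 2.185 1.316 1.072
v 2.394 0.571 0.134
v 2.429 0.929 1.195
v 2.819 0.368 0.189
v 2.854 0.726 1.249
v 3.289 0.414 0.158
v 3.324 0.772 1.218
v -2.138 4.141 -2.383
v -1.71 4.121 -2.949
v -0.954 3.139 -2.343
v -1.382 3.159 -1.777
v -1.58 4.325 -2.781
v -0.823 3.343 -2.175
v -1.546 4.498 -2.544
v -0.79 3.516 -1.937
v -1.614 4.609 -2.279
v -0.858 3.627 -1.672
v -1.773 4.639 -2.032
v -1.017 3.656 -1.426
v -1.995 4.583 -1.846
v -1.239 3.6 -1.239
v -2.242 4.45 -1.753
v -1.486 3.468 -1.146
v -2.471 4.264 -1.768
v -1.715 3.282 -1.162
v -2.642 4.057 -1.89
v -1.886 3.075 -1.284
v -2.726 3.865 -2.098
v -1.97 2.882 -1.491
v -2.709 3.72 -2.354
v -1.953 2.737 -1.748
v -2.592 3.648 -2.616
v -1.836 2.665 -2.01
v -2.397 3.661 -2.837
v -1.641 2.679 -2.231
v -2.158 3.757 -2.98
v -1.402 2.775 -2.374
v -1.915 3.92 -3.02
v -1.159 2.938 -2.413
f 2 4 1
f 5 2 1
f 1 4 3
f 3 5 1
f 2 8 4
f 6 2 5
f 6 8 2
f 4 8 3
f 7 5 3
f 3 8 7
f 7 6 5
f 8 6 7
f 9 20 14
f 9 14 10
f 9 10 16
f 9 16 19
f 9 19 20
f 10 14 18
f 14 20 13
f 20 19 11
f 19 16 15
f 16 10 17
f 12 18 13
f 12 13 11
f 12 11 15
f 12 15 17
f 12 17 18
f 13 18 14
f 11 13 20
f 15 11 19
f 17 15 16
f 18 17 10
f 22 21 25
f 22 25 23
f 23 25 26
f 23 26 24
f 25 21 27
f 25 27 26
f 26 27 28
f 26 28 24
f 27 21 29
f 27 29 28
f 28 29 30
f 28 30 24
f 29 21 31
f 29 31 30
f 30 31 32
f 30 32 24
f 31 21 33
f 31 33 32
f 32 33 34
f 32 34 24
f 33 21 35
f 33 35 34
f 34 35 36
f 34 36 24
f 35 21 37
f 35 37 36
f 36 37 38
f 36 38 24
f 37 21 39
f 37 39 38
f 38 39 40
f 38 40 24
f 39 21 41
f 39 41 40
f 40 41 42
f 40 42 24
f 41 21 43
f 41 43 42
f 42 43 44
f 42 44 24
f 43 21 22
f 43 22 44
f 44 22 23
f 44 23 24
f 46 45 49
f 46 49 47
f 47 49 50
f 47 50 48
f 49 45 51
f 49 51 50
f 50 51 52
f 50 52 48
f 51 45 53
f 51 53 52
f 52 53 54
f 52 54 48
f 53 45 55
f 53 55 54
f 54 55 56
f 54 56 48
f 55 45 57
f 55 57 56
f 56 57 58
f 56 58 48
f 57 45 59
f 57 59 58
f 58 59 60
f 58 60 48
f 59 45 61
f 59 61 60
f 60 61 62
f 60 62 48
f 61 45 63
f 61 63 62
f 62 63 64
f 62 64 48
f 63 45 65
f 63 65 64
f 64 65 66
f 64 66 48
f 65 45 67
f 65 67 66
f 66 67 68
f 66 68 48
f 67 45 69
f 67 69 68
f 68 69 70
f 68 70 48
f 69 45 71
f 69 71 70
f 70 71 72
f 70 72 48
f 71 45 73
f 71 73 72
f 72 73 74
f 72 74 48
f 73 45 75
f 73 75 74
f 74 75 76
f 74 76 48
f 75 45 46
f 75 46 76
f 76 46 47
f 76 47 48



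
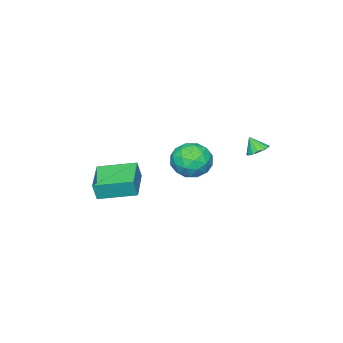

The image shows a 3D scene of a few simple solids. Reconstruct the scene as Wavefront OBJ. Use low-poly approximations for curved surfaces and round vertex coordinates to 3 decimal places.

v -1.242 -0.74 -2.208
v -0.322 -1.372 -1.666
v -1.318 -2.108 -3.674
v -0.398 -2.74 -3.132
v -1.516 -2.69 -2.597
v -1.469 -1.844 -1.69
v -0.171 -1.636 -3.65
v -0.124 -0.79 -2.743
v 0.34 -1.926 -2.557
v -0.491 -2.577 -1.906
v -1.149 -0.903 -3.434
v -1.98 -1.554 -2.783
v -0.775 -0.936 -1.808
v -0.865 -2.544 -3.532
v -1.522 -2.515 -3.217
v -0.981 -2.886 -2.899
v -1.449 -1.213 -1.822
v -0.909 -1.585 -1.504
v -1.611 -2.36 -2.051
v -0.731 -1.895 -3.836
v -0.191 -2.267 -3.518
v -0.659 -0.594 -2.441
v -0.118 -0.965 -2.123
v -0.029 -1.12 -3.289
v 0.154 -1.633 -2.013
v 0.11 -2.437 -2.875
v 0.243 -1.788 -3.18
v 0.271 -1.291 -2.647
v -0.334 -2.016 -1.631
v -0.379 -2.82 -2.493
v -1.036 -2.79 -2.178
v -1.008 -2.293 -1.645
v 0.055 -2.341 -2.155
v -1.261 -0.66 -2.847
v -1.306 -1.464 -3.709
v -0.632 -1.187 -3.695
v -0.604 -0.69 -3.162
v -1.75 -1.043 -2.465
v -1.794 -1.847 -3.327
v -1.911 -2.189 -2.693
v -1.883 -1.692 -2.16
v -1.695 -1.139 -3.185
v -2.97 1.074 -1.86
v -2.523 0.647 -2.167
v -2.89 0.526 -0.98
v -2.321 0.906 -2.024
v -2.294 1.209 -1.838
v -2.448 1.477 -1.658
v -2.742 1.636 -1.532
v -3.097 1.645 -1.494
v -3.418 1.5 -1.554
v -3.619 1.242 -1.696
v -3.647 0.938 -1.883
v -3.493 0.671 -2.063
v -3.199 0.512 -2.189
v -2.844 0.503 -2.227
v 2.078 -2.784 -2.959
v 2.315 -2.881 -1.89
v 3.774 -1.61 -3.228
v 4.011 -1.707 -2.158
v 3.249 -4.573 -3.382
v 3.486 -4.67 -2.312
v 4.945 -3.399 -3.65
v 5.182 -3.496 -2.581
f 1 38 17
f 38 12 41
f 17 41 6
f 38 41 17
f 1 17 13
f 17 6 18
f 13 18 2
f 17 18 13
f 1 13 22
f 13 2 23
f 22 23 8
f 13 23 22
f 1 22 34
f 22 8 37
f 34 37 11
f 22 37 34
f 1 34 38
f 34 11 42
f 38 42 12
f 34 42 38
f 2 18 29
f 18 6 32
f 29 32 10
f 18 32 29
f 6 41 19
f 41 12 40
f 19 40 5
f 41 40 19
f 12 42 39
f 42 11 35
f 39 35 3
f 42 35 39
f 11 37 36
f 37 8 24
f 36 24 7
f 37 24 36
f 8 23 28
f 23 2 25
f 28 25 9
f 23 25 28
f 4 30 16
f 30 10 31
f 16 31 5
f 30 31 16
f 4 16 14
f 16 5 15
f 14 15 3
f 16 15 14
f 4 14 21
f 14 3 20
f 21 20 7
f 14 20 21
f 4 21 26
f 21 7 27
f 26 27 9
f 21 27 26
f 4 26 30
f 26 9 33
f 30 33 10
f 26 33 30
f 5 31 19
f 31 10 32
f 19 32 6
f 31 32 19
f 3 15 39
f 15 5 40
f 39 40 12
f 15 40 39
f 7 20 36
f 20 3 35
f 36 35 11
f 20 35 36
f 9 27 28
f 27 7 24
f 28 24 8
f 27 24 28
f 10 33 29
f 33 9 25
f 29 25 2
f 33 25 29
f 44 43 46
f 44 46 45
f 46 43 47
f 46 47 45
f 47 43 48
f 47 48 45
f 48 43 49
f 48 49 45
f 49 43 50
f 49 50 45
f 50 43 51
f 50 51 45
f 51 43 52
f 51 52 45
f 52 43 53
f 52 53 45
f 53 43 54
f 53 54 45
f 54 43 55
f 54 55 45
f 55 43 56
f 55 56 45
f 56 43 44
f 56 44 45
f 58 60 57
f 61 58 57
f 57 60 59
f 59 61 57
f 58 64 60
f 62 58 61
f 62 64 58
f 60 64 59
f 63 61 59
f 59 64 63
f 63 62 61
f 64 62 63



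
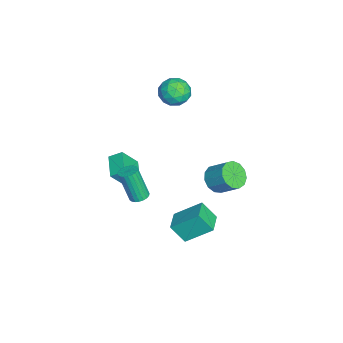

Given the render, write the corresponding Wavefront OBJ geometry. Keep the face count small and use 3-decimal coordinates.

v 3.59 -2.344 0.687
v 4.103 -2.057 0.851
v 3.822 -2.73 2.916
v 3.31 -3.016 2.753
v 3.929 -1.876 0.886
v 3.648 -2.549 2.951
v 3.695 -1.777 0.887
v 3.414 -2.449 2.952
v 3.444 -1.775 0.853
v 3.163 -2.448 2.918
v 3.218 -1.872 0.791
v 2.937 -2.545 2.856
v 3.056 -2.05 0.71
v 2.775 -2.723 2.775
v 2.987 -2.279 0.626
v 2.706 -2.952 2.691
v 3.022 -2.519 0.553
v 2.741 -3.192 2.618
v 3.155 -2.729 0.503
v 2.874 -3.402 2.568
v 3.364 -2.872 0.484
v 3.083 -3.545 2.549
v 3.612 -2.924 0.501
v 3.331 -3.597 2.566
v 3.856 -2.875 0.55
v 3.575 -3.548 2.615
v 4.054 -2.735 0.623
v 3.773 -3.408 2.688
v 4.172 -2.527 0.707
v 3.891 -3.199 2.772
v 4.19 -2.287 0.788
v 3.909 -2.96 2.853
v 0.454 1.952 -0.459
v 1.1 2.269 -1.125
v 1.632 3.324 -0.107
v 0.986 3.008 0.559
v 0.642 2.569 -1.197
v 1.174 3.625 -0.179
v 0.124 2.673 -1.035
v 0.656 3.729 -0.017
v -0.288 2.549 -0.69
v 0.244 3.605 0.328
v -0.465 2.235 -0.271
v 0.067 3.29 0.746
v -0.351 1.831 0.087
v 0.181 2.887 1.105
v 0.02 1.466 0.273
v 0.552 2.521 1.29
v 0.528 1.255 0.226
v 1.06 2.31 1.244
v 1.013 1.265 -0.039
v 1.545 2.321 0.979
v 1.32 1.494 -0.436
v 1.852 2.55 0.581
v 1.352 1.868 -0.841
v 1.884 2.924 0.177
v -3.553 -0.218 4.524
v -2.948 -0.466 3.661
v -4.852 -1.214 3.899
v -4.247 -1.462 3.036
v -3.976 -1.84 4.014
v -3.173 -1.224 4.4
v -4.627 -0.456 3.16
v -3.824 0.16 3.546
v -3.611 -0.613 2.818
v -3.209 -1.469 3.346
v -4.591 -0.211 4.214
v -4.189 -1.067 4.742
v -3.137 -0.254 4.147
v -4.663 -1.426 3.413
v -4.504 -1.648 3.988
v -4.148 -1.794 3.481
v -3.269 -0.7 4.582
v -2.913 -0.846 4.075
v -3.517 -1.654 4.283
v -4.887 -0.834 3.485
v -4.531 -0.98 2.978
v -3.652 0.114 4.079
v -3.296 -0.032 3.572
v -4.283 -0.026 3.277
v -3.171 -0.487 3.144
v -3.934 -1.072 2.777
v -4.158 -0.481 2.85
v -3.686 -0.119 3.077
v -2.934 -0.989 3.455
v -3.698 -1.575 3.088
v -3.538 -1.797 3.663
v -3.067 -1.435 3.89
v -3.324 -1.076 2.959
v -4.102 -0.105 4.472
v -4.866 -0.691 4.105
v -4.733 -0.245 3.67
v -4.262 0.117 3.897
v -3.866 -0.608 4.783
v -4.629 -1.193 4.416
v -4.114 -1.561 4.483
v -3.642 -1.199 4.71
v -4.476 -0.604 4.601
v -2.669 -3.845 -2.621
v -2.106 -4.737 -1.174
v -2.661 -3.001 -2.103
v -2.099 -3.893 -0.657
v -1.121 -3.587 -3.063
v -0.559 -4.479 -1.617
v -1.114 -2.743 -2.546
v -0.551 -3.635 -1.099
v 0.538 -0.57 -4.029
v 0.552 1.114 -2.74
v 0.731 0.327 -5.203
v 0.744 2.011 -3.915
v 1.976 -0.691 -3.885
v 1.989 0.993 -2.597
v 2.168 0.206 -5.06
v 2.182 1.89 -3.771
f 2 1 5
f 2 5 3
f 3 5 6
f 3 6 4
f 5 1 7
f 5 7 6
f 6 7 8
f 6 8 4
f 7 1 9
f 7 9 8
f 8 9 10
f 8 10 4
f 9 1 11
f 9 11 10
f 10 11 12
f 10 12 4
f 11 1 13
f 11 13 12
f 12 13 14
f 12 14 4
f 13 1 15
f 13 15 14
f 14 15 16
f 14 16 4
f 15 1 17
f 15 17 16
f 16 17 18
f 16 18 4
f 17 1 19
f 17 19 18
f 18 19 20
f 18 20 4
f 19 1 21
f 19 21 20
f 20 21 22
f 20 22 4
f 21 1 23
f 21 23 22
f 22 23 24
f 22 24 4
f 23 1 25
f 23 25 24
f 24 25 26
f 24 26 4
f 25 1 27
f 25 27 26
f 26 27 28
f 26 28 4
f 27 1 29
f 27 29 28
f 28 29 30
f 28 30 4
f 29 1 31
f 29 31 30
f 30 31 32
f 30 32 4
f 31 1 2
f 31 2 32
f 32 2 3
f 32 3 4
f 34 33 37
f 34 37 35
f 35 37 38
f 35 38 36
f 37 33 39
f 37 39 38
f 38 39 40
f 38 40 36
f 39 33 41
f 39 41 40
f 40 41 42
f 40 42 36
f 41 33 43
f 41 43 42
f 42 43 44
f 42 44 36
f 43 33 45
f 43 45 44
f 44 45 46
f 44 46 36
f 45 33 47
f 45 47 46
f 46 47 48
f 46 48 36
f 47 33 49
f 47 49 48
f 48 49 50
f 48 50 36
f 49 33 51
f 49 51 50
f 50 51 52
f 50 52 36
f 51 33 53
f 51 53 52
f 52 53 54
f 52 54 36
f 53 33 55
f 53 55 54
f 54 55 56
f 54 56 36
f 55 33 34
f 55 34 56
f 56 34 35
f 56 35 36
f 57 94 73
f 94 68 97
f 73 97 62
f 94 97 73
f 57 73 69
f 73 62 74
f 69 74 58
f 73 74 69
f 57 69 78
f 69 58 79
f 78 79 64
f 69 79 78
f 57 78 90
f 78 64 93
f 90 93 67
f 78 93 90
f 57 90 94
f 90 67 98
f 94 98 68
f 90 98 94
f 58 74 85
f 74 62 88
f 85 88 66
f 74 88 85
f 62 97 75
f 97 68 96
f 75 96 61
f 97 96 75
f 68 98 95
f 98 67 91
f 95 91 59
f 98 91 95
f 67 93 92
f 93 64 80
f 92 80 63
f 93 80 92
f 64 79 84
f 79 58 81
f 84 81 65
f 79 81 84
f 60 86 72
f 86 66 87
f 72 87 61
f 86 87 72
f 60 72 70
f 72 61 71
f 70 71 59
f 72 71 70
f 60 70 77
f 70 59 76
f 77 76 63
f 70 76 77
f 60 77 82
f 77 63 83
f 82 83 65
f 77 83 82
f 60 82 86
f 82 65 89
f 86 89 66
f 82 89 86
f 61 87 75
f 87 66 88
f 75 88 62
f 87 88 75
f 59 71 95
f 71 61 96
f 95 96 68
f 71 96 95
f 63 76 92
f 76 59 91
f 92 91 67
f 76 91 92
f 65 83 84
f 83 63 80
f 84 80 64
f 83 80 84
f 66 89 85
f 89 65 81
f 85 81 58
f 89 81 85
f 100 102 99
f 103 100 99
f 99 102 101
f 101 103 99
f 100 106 102
f 104 100 103
f 104 106 100
f 102 106 101
f 105 103 101
f 101 106 105
f 105 104 103
f 106 104 105
f 108 110 107
f 111 108 107
f 107 110 109
f 109 111 107
f 108 114 110
f 112 108 111
f 112 114 108
f 110 114 109
f 113 111 109
f 109 114 113
f 113 112 111
f 114 112 113



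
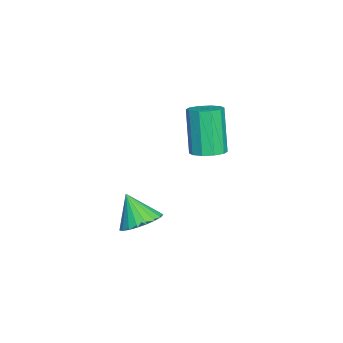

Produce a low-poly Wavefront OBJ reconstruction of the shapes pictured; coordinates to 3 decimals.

v -1.759 -0.566 0.799
v -1.237 -0.3 1.029
v -1.878 -0.508 2.73
v -2.401 -0.774 2.501
v -1.497 -0.018 0.965
v -2.139 -0.225 2.666
v -1.858 0.055 0.838
v -2.499 -0.153 2.539
v -2.181 -0.11 0.696
v -2.822 -0.317 2.397
v -2.343 -0.449 0.594
v -2.984 -0.656 2.295
v -2.282 -0.832 0.57
v -2.923 -1.04 2.271
v -2.021 -1.115 0.634
v -2.663 -1.322 2.335
v -1.661 -1.187 0.761
v -2.302 -1.395 2.462
v -1.338 -1.023 0.903
v -1.979 -1.23 2.604
v -1.176 -0.684 1.005
v -1.817 -0.891 2.706
v 1.695 -2.195 -0.362
v 2.26 -2.685 -0.42
v 1.325 -2.745 0.662
v 2.389 -2.457 -0.251
v 2.398 -2.183 -0.101
v 2.286 -1.912 0.004
v 2.071 -1.69 0.045
v 1.792 -1.555 0.017
v 1.495 -1.531 -0.078
v 1.234 -1.621 -0.221
v 1.052 -1.811 -0.389
v 0.981 -2.067 -0.552
v 1.034 -2.346 -0.682
v 1.201 -2.598 -0.757
v 1.454 -2.781 -0.764
v 1.748 -2.862 -0.701
v 2.034 -2.828 -0.58
f 2 1 5
f 2 5 3
f 3 5 6
f 3 6 4
f 5 1 7
f 5 7 6
f 6 7 8
f 6 8 4
f 7 1 9
f 7 9 8
f 8 9 10
f 8 10 4
f 9 1 11
f 9 11 10
f 10 11 12
f 10 12 4
f 11 1 13
f 11 13 12
f 12 13 14
f 12 14 4
f 13 1 15
f 13 15 14
f 14 15 16
f 14 16 4
f 15 1 17
f 15 17 16
f 16 17 18
f 16 18 4
f 17 1 19
f 17 19 18
f 18 19 20
f 18 20 4
f 19 1 21
f 19 21 20
f 20 21 22
f 20 22 4
f 21 1 2
f 21 2 22
f 22 2 3
f 22 3 4
f 24 23 26
f 24 26 25
f 26 23 27
f 26 27 25
f 27 23 28
f 27 28 25
f 28 23 29
f 28 29 25
f 29 23 30
f 29 30 25
f 30 23 31
f 30 31 25
f 31 23 32
f 31 32 25
f 32 23 33
f 32 33 25
f 33 23 34
f 33 34 25
f 34 23 35
f 34 35 25
f 35 23 36
f 35 36 25
f 36 23 37
f 36 37 25
f 37 23 38
f 37 38 25
f 38 23 39
f 38 39 25
f 39 23 24
f 39 24 25



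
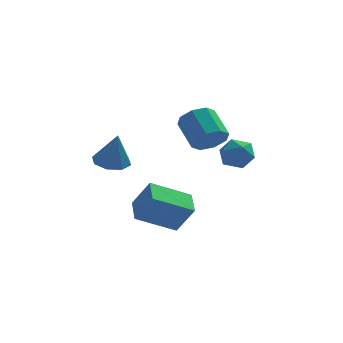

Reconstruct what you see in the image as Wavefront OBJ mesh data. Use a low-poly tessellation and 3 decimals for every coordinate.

v 0.744 0.897 1.605
v 1.308 1.138 0.87
v 1.852 -0.038 2.15
v 2.416 0.203 1.415
v 2.212 0.847 2.093
v 1.528 1.424 1.756
v 1.632 -0.324 1.264
v 0.948 0.253 0.927
v 1.857 0.383 0.66
v 2.216 1.107 1.172
v 0.944 -0.007 1.848
v 1.303 0.717 2.36
v -2.6 -4.82 -0.672
v -2.854 -3.519 -0.223
v -0.818 -4.151 -1.604
v -1.071 -2.849 -1.155
v -1.769 -5.131 0.695
v -2.022 -3.829 1.144
v 0.014 -4.461 -0.237
v -0.24 -3.16 0.212
v 0.341 0.612 2.289
v 0.848 0.263 3.025
v 0.087 1.438 4.107
v -0.421 1.788 3.371
v 1.196 0.808 2.677
v 0.435 1.984 3.76
v 1.043 1.239 2.102
v 0.282 2.415 3.184
v 0.479 1.303 1.636
v -0.283 2.478 2.719
v -0.167 0.962 1.553
v -0.928 2.137 2.635
v -0.515 0.416 1.9
v -1.276 1.592 2.983
v -0.362 -0.015 2.476
v -1.123 1.161 3.558
v 0.203 -0.078 2.941
v -0.559 1.097 4.024
v -3.723 -3.751 2.39
v -3.194 -4.411 2.112
v -3.377 -4.189 4.09
v -2.858 -3.824 2.195
v -3.029 -3.194 2.391
v -3.607 -2.891 2.587
v -4.253 -3.092 2.667
v -4.589 -3.679 2.585
v -4.418 -4.308 2.388
v -3.84 -4.611 2.192
f 1 12 6
f 1 6 2
f 1 2 8
f 1 8 11
f 1 11 12
f 2 6 10
f 6 12 5
f 12 11 3
f 11 8 7
f 8 2 9
f 4 10 5
f 4 5 3
f 4 3 7
f 4 7 9
f 4 9 10
f 5 10 6
f 3 5 12
f 7 3 11
f 9 7 8
f 10 9 2
f 14 16 13
f 17 14 13
f 13 16 15
f 15 17 13
f 14 20 16
f 18 14 17
f 18 20 14
f 16 20 15
f 19 17 15
f 15 20 19
f 19 18 17
f 20 18 19
f 22 21 25
f 22 25 23
f 23 25 26
f 23 26 24
f 25 21 27
f 25 27 26
f 26 27 28
f 26 28 24
f 27 21 29
f 27 29 28
f 28 29 30
f 28 30 24
f 29 21 31
f 29 31 30
f 30 31 32
f 30 32 24
f 31 21 33
f 31 33 32
f 32 33 34
f 32 34 24
f 33 21 35
f 33 35 34
f 34 35 36
f 34 36 24
f 35 21 37
f 35 37 36
f 36 37 38
f 36 38 24
f 37 21 22
f 37 22 38
f 38 22 23
f 38 23 24
f 40 39 42
f 40 42 41
f 42 39 43
f 42 43 41
f 43 39 44
f 43 44 41
f 44 39 45
f 44 45 41
f 45 39 46
f 45 46 41
f 46 39 47
f 46 47 41
f 47 39 48
f 47 48 41
f 48 39 40
f 48 40 41



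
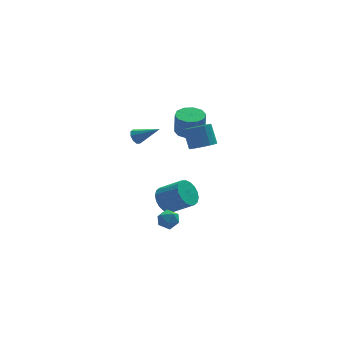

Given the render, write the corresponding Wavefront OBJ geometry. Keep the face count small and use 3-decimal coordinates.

v -0.144 2.988 1.136
v 0.693 2.84 1.123
v 0.701 2.763 2.47
v -0.136 2.912 2.484
v 0.621 3.359 1.153
v 0.629 3.282 2.5
v 0.256 3.737 1.176
v 0.265 3.66 2.524
v -0.261 3.829 1.185
v -0.252 3.752 2.533
v -0.733 3.6 1.175
v -0.725 3.523 2.522
v -0.981 3.137 1.15
v -0.973 3.06 2.497
v -0.909 2.618 1.12
v -0.901 2.541 2.467
v -0.545 2.24 1.096
v -0.536 2.163 2.444
v -0.028 2.148 1.087
v -0.019 2.071 2.435
v 0.445 2.377 1.098
v 0.453 2.3 2.445
v -3.37 -2.045 -1.698
v -2.735 -1.91 -1.877
v -3.105 -3.09 -1.543
v -2.47 -2.955 -1.722
v -2.715 -2.714 -1.143
v -2.879 -2.069 -1.239
v -2.961 -2.931 -2.181
v -3.125 -2.286 -2.277
v -2.483 -2.458 -2.175
v -2.33 -2.324 -1.534
v -3.51 -2.676 -1.886
v -3.357 -2.542 -1.245
v -3.71 1.002 2.609
v -3.388 1.352 2.453
v -2.59 0.338 3.431
v -3.54 1.453 2.742
v -3.772 1.343 2.969
v -3.974 1.074 3.027
v -4.053 0.771 2.89
v -3.971 0.576 2.621
v -3.767 0.58 2.346
v -3.536 0.782 2.195
v -3.387 1.087 2.237
v -0.86 -1.874 3.23
v -0.419 -1.337 2.922
v -0.54 -0.629 3.981
v -0.98 -1.166 4.29
v -0.73 -1.244 2.825
v -0.85 -0.537 3.884
v -1.066 -1.276 2.808
v -1.187 -0.569 3.868
v -1.362 -1.427 2.875
v -1.482 -0.72 3.935
v -1.558 -1.666 3.012
v -1.678 -0.959 4.072
v -1.615 -1.946 3.193
v -1.736 -1.239 4.252
v -1.524 -2.212 3.38
v -1.644 -1.505 4.44
v -1.3 -2.411 3.539
v -1.421 -1.703 4.598
v -0.99 -2.503 3.636
v -1.11 -1.796 4.695
v -0.653 -2.471 3.652
v -0.774 -1.764 4.712
v -0.358 -2.32 3.585
v -0.478 -1.613 4.645
v -0.162 -2.081 3.448
v -0.282 -1.374 4.508
v -0.104 -1.801 3.268
v -0.225 -1.094 4.327
v -0.196 -1.535 3.08
v -0.316 -0.828 4.14
v -1.829 1.902 -3.532
v -1.199 2.007 -4.152
v -0.142 1.244 -3.208
v -0.771 1.138 -2.588
v -1.161 2.334 -3.931
v -0.103 1.57 -2.987
v -1.255 2.574 -3.631
v -0.197 1.811 -2.687
v -1.462 2.682 -3.311
v -0.405 1.919 -2.368
v -1.743 2.635 -3.035
v -0.685 1.872 -2.092
v -2.04 2.443 -2.858
v -0.982 1.68 -1.914
v -2.295 2.144 -2.814
v -1.238 1.38 -1.87
v -2.458 1.796 -2.912
v -1.401 1.033 -1.968
v -2.497 1.47 -3.133
v -1.439 0.706 -2.189
v -2.403 1.229 -3.433
v -1.345 0.466 -2.489
v -2.195 1.121 -3.752
v -1.138 0.358 -2.809
v -1.915 1.168 -4.028
v -0.857 0.405 -3.085
v -1.618 1.36 -4.206
v -0.56 0.597 -3.262
v -1.362 1.66 -4.25
v -0.305 0.896 -3.306
f 2 1 5
f 2 5 3
f 3 5 6
f 3 6 4
f 5 1 7
f 5 7 6
f 6 7 8
f 6 8 4
f 7 1 9
f 7 9 8
f 8 9 10
f 8 10 4
f 9 1 11
f 9 11 10
f 10 11 12
f 10 12 4
f 11 1 13
f 11 13 12
f 12 13 14
f 12 14 4
f 13 1 15
f 13 15 14
f 14 15 16
f 14 16 4
f 15 1 17
f 15 17 16
f 16 17 18
f 16 18 4
f 17 1 19
f 17 19 18
f 18 19 20
f 18 20 4
f 19 1 21
f 19 21 20
f 20 21 22
f 20 22 4
f 21 1 2
f 21 2 22
f 22 2 3
f 22 3 4
f 23 34 28
f 23 28 24
f 23 24 30
f 23 30 33
f 23 33 34
f 24 28 32
f 28 34 27
f 34 33 25
f 33 30 29
f 30 24 31
f 26 32 27
f 26 27 25
f 26 25 29
f 26 29 31
f 26 31 32
f 27 32 28
f 25 27 34
f 29 25 33
f 31 29 30
f 32 31 24
f 36 35 38
f 36 38 37
f 38 35 39
f 38 39 37
f 39 35 40
f 39 40 37
f 40 35 41
f 40 41 37
f 41 35 42
f 41 42 37
f 42 35 43
f 42 43 37
f 43 35 44
f 43 44 37
f 44 35 45
f 44 45 37
f 45 35 36
f 45 36 37
f 47 46 50
f 47 50 48
f 48 50 51
f 48 51 49
f 50 46 52
f 50 52 51
f 51 52 53
f 51 53 49
f 52 46 54
f 52 54 53
f 53 54 55
f 53 55 49
f 54 46 56
f 54 56 55
f 55 56 57
f 55 57 49
f 56 46 58
f 56 58 57
f 57 58 59
f 57 59 49
f 58 46 60
f 58 60 59
f 59 60 61
f 59 61 49
f 60 46 62
f 60 62 61
f 61 62 63
f 61 63 49
f 62 46 64
f 62 64 63
f 63 64 65
f 63 65 49
f 64 46 66
f 64 66 65
f 65 66 67
f 65 67 49
f 66 46 68
f 66 68 67
f 67 68 69
f 67 69 49
f 68 46 70
f 68 70 69
f 69 70 71
f 69 71 49
f 70 46 72
f 70 72 71
f 71 72 73
f 71 73 49
f 72 46 74
f 72 74 73
f 73 74 75
f 73 75 49
f 74 46 47
f 74 47 75
f 75 47 48
f 75 48 49
f 77 76 80
f 77 80 78
f 78 80 81
f 78 81 79
f 80 76 82
f 80 82 81
f 81 82 83
f 81 83 79
f 82 76 84
f 82 84 83
f 83 84 85
f 83 85 79
f 84 76 86
f 84 86 85
f 85 86 87
f 85 87 79
f 86 76 88
f 86 88 87
f 87 88 89
f 87 89 79
f 88 76 90
f 88 90 89
f 89 90 91
f 89 91 79
f 90 76 92
f 90 92 91
f 91 92 93
f 91 93 79
f 92 76 94
f 92 94 93
f 93 94 95
f 93 95 79
f 94 76 96
f 94 96 95
f 95 96 97
f 95 97 79
f 96 76 98
f 96 98 97
f 97 98 99
f 97 99 79
f 98 76 100
f 98 100 99
f 99 100 101
f 99 101 79
f 100 76 102
f 100 102 101
f 101 102 103
f 101 103 79
f 102 76 104
f 102 104 103
f 103 104 105
f 103 105 79
f 104 76 77
f 104 77 105
f 105 77 78
f 105 78 79



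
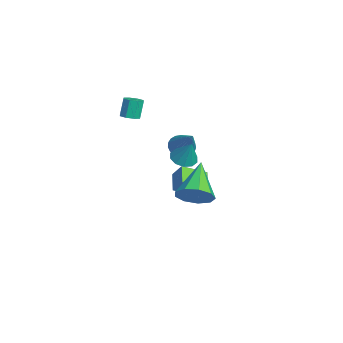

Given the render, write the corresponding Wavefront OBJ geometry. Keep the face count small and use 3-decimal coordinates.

v 2.18 1.585 2.574
v 2.632 1.101 2.474
v 2.7 1.835 3.706
v 2.787 1.454 2.324
v 2.711 1.858 2.27
v 2.431 2.157 2.332
v 2.056 2.237 2.487
v 1.728 2.068 2.675
v 1.572 1.715 2.825
v 1.649 1.312 2.879
v 1.929 1.013 2.817
v 2.304 0.932 2.662
v 2.757 1.973 0.3
v 3.342 2.031 1.059
v 1.083 2.647 1.54
v 3.335 2.603 0.738
v 3.057 2.881 0.212
v 2.639 2.734 -0.273
v 2.277 2.231 -0.49
v 2.139 1.607 -0.336
v 2.291 1.155 0.115
v 2.661 1.085 0.653
v 3.076 1.431 1.026
v -2.56 3.361 -2.939
v -2.518 2.065 -2.335
v -3.619 3.562 -2.434
v -3.577 2.267 -1.83
v -2.123 3.733 -2.17
v -2.081 2.438 -1.566
v -3.182 3.935 -1.665
v -3.14 2.639 -1.061
v -3.8 0.217 2.328
v -3.387 -0.062 2.508
v -3.667 0.185 3.532
v -4.08 0.463 3.352
v -3.294 0.327 2.44
v -3.574 0.574 3.464
v -3.497 0.651 2.306
v -3.778 0.898 3.33
v -3.878 0.721 2.185
v -4.159 0.968 3.209
v -4.213 0.495 2.148
v -4.493 0.742 3.172
v -4.306 0.106 2.216
v -4.586 0.353 3.24
v -4.102 -0.218 2.35
v -4.383 0.029 3.374
v -3.721 -0.288 2.471
v -4.002 -0.041 3.495
v -1.048 2.198 1.53
v -0.57 1.991 1.077
v 0.388 2.402 2.95
v -0.571 2.275 1.037
v -0.654 2.546 1.082
v -0.806 2.756 1.205
v -0.999 2.87 1.384
v -1.201 2.868 1.588
v -1.376 2.75 1.782
v -1.494 2.536 1.932
v -1.536 2.264 2.013
v -1.493 1.98 2.01
v -1.373 1.734 1.925
v -1.196 1.568 1.771
v -0.995 1.511 1.575
v -0.802 1.573 1.371
v -0.652 1.742 1.195
f 2 1 4
f 2 4 3
f 4 1 5
f 4 5 3
f 5 1 6
f 5 6 3
f 6 1 7
f 6 7 3
f 7 1 8
f 7 8 3
f 8 1 9
f 8 9 3
f 9 1 10
f 9 10 3
f 10 1 11
f 10 11 3
f 11 1 12
f 11 12 3
f 12 1 2
f 12 2 3
f 14 13 16
f 14 16 15
f 16 13 17
f 16 17 15
f 17 13 18
f 17 18 15
f 18 13 19
f 18 19 15
f 19 13 20
f 19 20 15
f 20 13 21
f 20 21 15
f 21 13 22
f 21 22 15
f 22 13 23
f 22 23 15
f 23 13 14
f 23 14 15
f 25 27 24
f 28 25 24
f 24 27 26
f 26 28 24
f 25 31 27
f 29 25 28
f 29 31 25
f 27 31 26
f 30 28 26
f 26 31 30
f 30 29 28
f 31 29 30
f 33 32 36
f 33 36 34
f 34 36 37
f 34 37 35
f 36 32 38
f 36 38 37
f 37 38 39
f 37 39 35
f 38 32 40
f 38 40 39
f 39 40 41
f 39 41 35
f 40 32 42
f 40 42 41
f 41 42 43
f 41 43 35
f 42 32 44
f 42 44 43
f 43 44 45
f 43 45 35
f 44 32 46
f 44 46 45
f 45 46 47
f 45 47 35
f 46 32 48
f 46 48 47
f 47 48 49
f 47 49 35
f 48 32 33
f 48 33 49
f 49 33 34
f 49 34 35
f 51 50 53
f 51 53 52
f 53 50 54
f 53 54 52
f 54 50 55
f 54 55 52
f 55 50 56
f 55 56 52
f 56 50 57
f 56 57 52
f 57 50 58
f 57 58 52
f 58 50 59
f 58 59 52
f 59 50 60
f 59 60 52
f 60 50 61
f 60 61 52
f 61 50 62
f 61 62 52
f 62 50 63
f 62 63 52
f 63 50 64
f 63 64 52
f 64 50 65
f 64 65 52
f 65 50 66
f 65 66 52
f 66 50 51
f 66 51 52



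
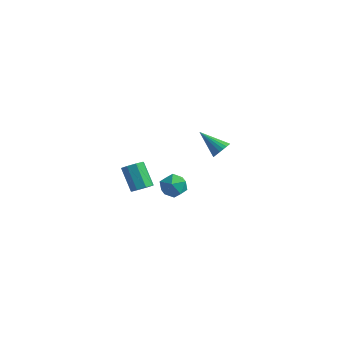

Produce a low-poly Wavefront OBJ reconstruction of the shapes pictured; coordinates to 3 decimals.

v 1.138 0.774 -3.413
v 1.852 1.15 -3.354
v 1.748 -0.33 -3.766
v 2.462 0.046 -3.707
v 2.03 -0.109 -3.04
v 1.653 0.574 -2.822
v 1.947 0.246 -4.298
v 1.57 0.929 -4.08
v 2.353 0.824 -3.901
v 2.404 0.604 -3.123
v 1.196 0.216 -3.997
v 1.247 -0.004 -3.219
v 2.421 -3.272 -1.266
v 2.797 -3.518 -0.868
v 1.935 -3.075 0.223
v 1.559 -2.828 -0.174
v 2.903 -3.081 -0.962
v 2.04 -2.638 0.129
v 2.726 -2.756 -1.234
v 1.863 -2.312 -0.143
v 2.371 -2.733 -1.524
v 1.508 -2.289 -0.433
v 2.045 -3.025 -1.663
v 1.183 -2.582 -0.572
v 1.94 -3.462 -1.569
v 1.077 -3.019 -0.478
v 2.117 -3.788 -1.297
v 1.254 -3.344 -0.206
v 2.472 -3.811 -1.007
v 1.609 -3.367 0.084
v 2.459 3.922 -2.7
v 2.805 3.825 -2.219
v 1.141 3.878 -1.76
v 2.793 4.074 -2.225
v 2.723 4.297 -2.313
v 2.607 4.455 -2.468
v 2.466 4.521 -2.663
v 2.324 4.483 -2.864
v 2.205 4.348 -3.037
v 2.13 4.14 -3.152
v 2.112 3.894 -3.189
v 2.154 3.652 -3.141
v 2.249 3.458 -3.017
v 2.38 3.343 -2.838
v 2.525 3.329 -2.635
v 2.659 3.417 -2.444
v 2.758 3.593 -2.297
f 1 12 6
f 1 6 2
f 1 2 8
f 1 8 11
f 1 11 12
f 2 6 10
f 6 12 5
f 12 11 3
f 11 8 7
f 8 2 9
f 4 10 5
f 4 5 3
f 4 3 7
f 4 7 9
f 4 9 10
f 5 10 6
f 3 5 12
f 7 3 11
f 9 7 8
f 10 9 2
f 14 13 17
f 14 17 15
f 15 17 18
f 15 18 16
f 17 13 19
f 17 19 18
f 18 19 20
f 18 20 16
f 19 13 21
f 19 21 20
f 20 21 22
f 20 22 16
f 21 13 23
f 21 23 22
f 22 23 24
f 22 24 16
f 23 13 25
f 23 25 24
f 24 25 26
f 24 26 16
f 25 13 27
f 25 27 26
f 26 27 28
f 26 28 16
f 27 13 29
f 27 29 28
f 28 29 30
f 28 30 16
f 29 13 14
f 29 14 30
f 30 14 15
f 30 15 16
f 32 31 34
f 32 34 33
f 34 31 35
f 34 35 33
f 35 31 36
f 35 36 33
f 36 31 37
f 36 37 33
f 37 31 38
f 37 38 33
f 38 31 39
f 38 39 33
f 39 31 40
f 39 40 33
f 40 31 41
f 40 41 33
f 41 31 42
f 41 42 33
f 42 31 43
f 42 43 33
f 43 31 44
f 43 44 33
f 44 31 45
f 44 45 33
f 45 31 46
f 45 46 33
f 46 31 47
f 46 47 33
f 47 31 32
f 47 32 33

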